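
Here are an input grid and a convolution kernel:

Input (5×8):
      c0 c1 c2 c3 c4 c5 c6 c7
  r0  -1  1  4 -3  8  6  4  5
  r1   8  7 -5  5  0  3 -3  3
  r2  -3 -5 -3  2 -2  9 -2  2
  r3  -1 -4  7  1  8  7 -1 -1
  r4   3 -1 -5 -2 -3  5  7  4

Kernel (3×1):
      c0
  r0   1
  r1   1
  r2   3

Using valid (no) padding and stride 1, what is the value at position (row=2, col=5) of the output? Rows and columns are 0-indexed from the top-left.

31

The receptive field on the input at this output position is [9 / 7 / 5]. Elementwise product with the kernel and sum: 9·1 + 7·1 + 5·3.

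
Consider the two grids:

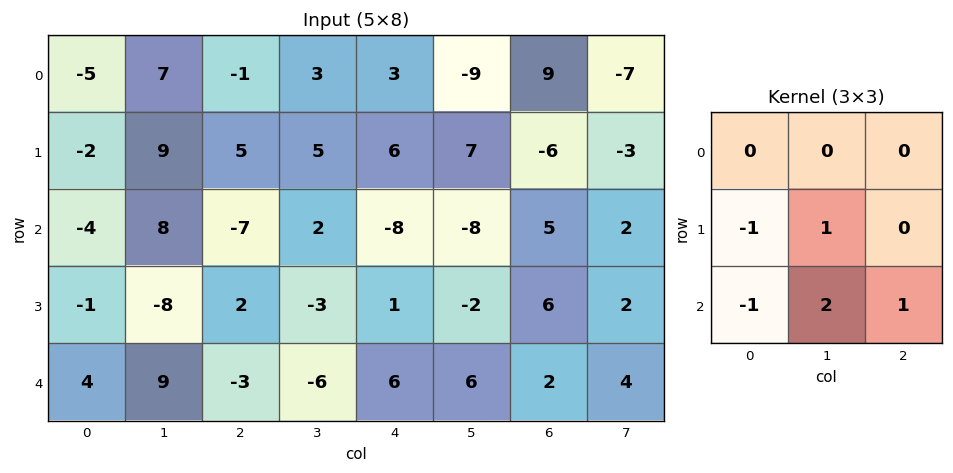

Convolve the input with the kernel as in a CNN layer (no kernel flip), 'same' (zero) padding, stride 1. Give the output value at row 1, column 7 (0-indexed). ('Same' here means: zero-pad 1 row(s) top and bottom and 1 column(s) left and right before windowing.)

The receptive field on the zero-padded input at this output position is [9 -7 0 / -6 -3 0 / 5 2 0]. Elementwise product with the kernel and sum: -6·-1 + -3·1 + 5·-1 + 2·2 + 0·1.

2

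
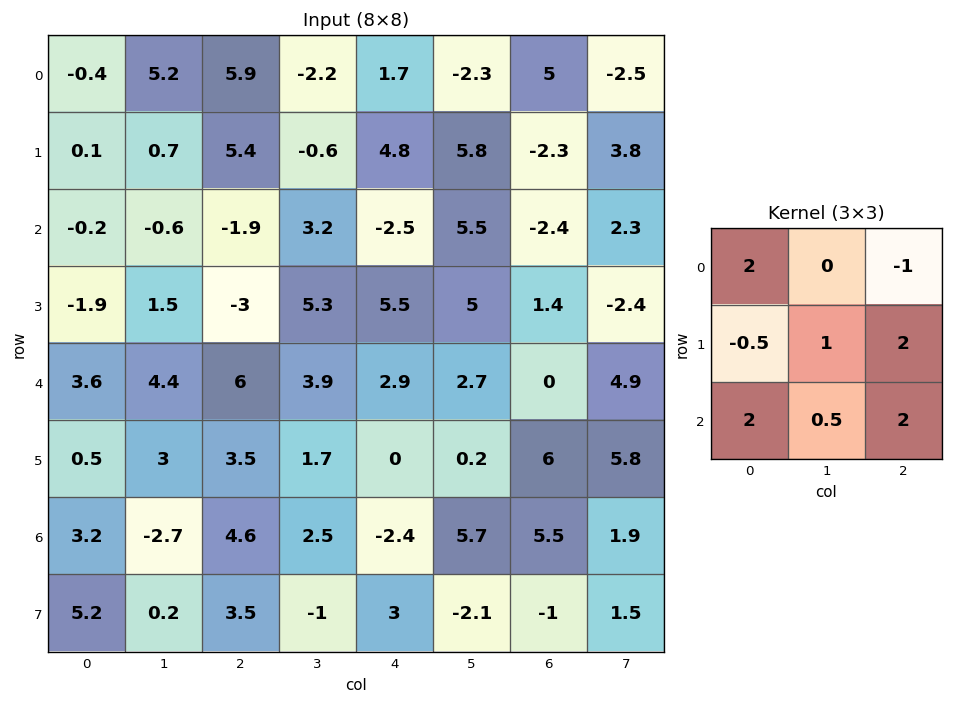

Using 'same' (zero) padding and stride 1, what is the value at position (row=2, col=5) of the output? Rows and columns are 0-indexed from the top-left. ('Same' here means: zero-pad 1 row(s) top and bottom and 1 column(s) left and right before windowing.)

The receptive field on the zero-padded input at this output position is [4.8 5.8 -2.3 / -2.5 5.5 -2.4 / 5.5 5 1.4]. Elementwise product with the kernel and sum: 4.8·2 + -2.3·-1 + -2.5·-0.5 + 5.5·1 + -2.4·2 + 5.5·2 + 5·0.5 + 1.4·2.

30.15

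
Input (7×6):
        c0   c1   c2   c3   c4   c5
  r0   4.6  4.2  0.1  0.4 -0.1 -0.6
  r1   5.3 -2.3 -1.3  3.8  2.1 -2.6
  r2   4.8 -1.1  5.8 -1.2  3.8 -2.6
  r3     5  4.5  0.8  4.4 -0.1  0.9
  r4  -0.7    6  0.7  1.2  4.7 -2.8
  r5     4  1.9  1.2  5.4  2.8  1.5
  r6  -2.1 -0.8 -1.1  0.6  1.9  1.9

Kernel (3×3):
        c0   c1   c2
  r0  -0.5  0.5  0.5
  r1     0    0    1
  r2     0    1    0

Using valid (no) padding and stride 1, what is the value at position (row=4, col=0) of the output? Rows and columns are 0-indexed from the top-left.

The receptive field on the input at this output position is [-0.7 6 0.7 / 4 1.9 1.2 / -2.1 -0.8 -1.1]. Elementwise product with the kernel and sum: -0.7·-0.5 + 6·0.5 + 0.7·0.5 + 1.2·1 + -0.8·1.

4.1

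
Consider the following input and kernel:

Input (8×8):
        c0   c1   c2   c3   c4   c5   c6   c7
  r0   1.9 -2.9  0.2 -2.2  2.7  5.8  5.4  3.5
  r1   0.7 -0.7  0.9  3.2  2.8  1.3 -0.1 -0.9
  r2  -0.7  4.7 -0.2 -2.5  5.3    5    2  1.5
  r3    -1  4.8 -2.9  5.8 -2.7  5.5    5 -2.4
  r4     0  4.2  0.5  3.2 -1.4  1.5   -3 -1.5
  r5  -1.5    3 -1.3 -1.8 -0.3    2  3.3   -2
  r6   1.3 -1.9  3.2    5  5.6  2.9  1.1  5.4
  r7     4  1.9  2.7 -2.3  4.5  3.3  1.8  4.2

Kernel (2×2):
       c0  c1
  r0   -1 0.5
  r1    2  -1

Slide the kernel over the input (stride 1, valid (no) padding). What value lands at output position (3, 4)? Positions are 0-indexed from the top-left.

The receptive field on the input at this output position is [-2.7 5.5 / -1.4 1.5]. Elementwise product with the kernel and sum: -2.7·-1 + 5.5·0.5 + -1.4·2 + 1.5·-1.

1.15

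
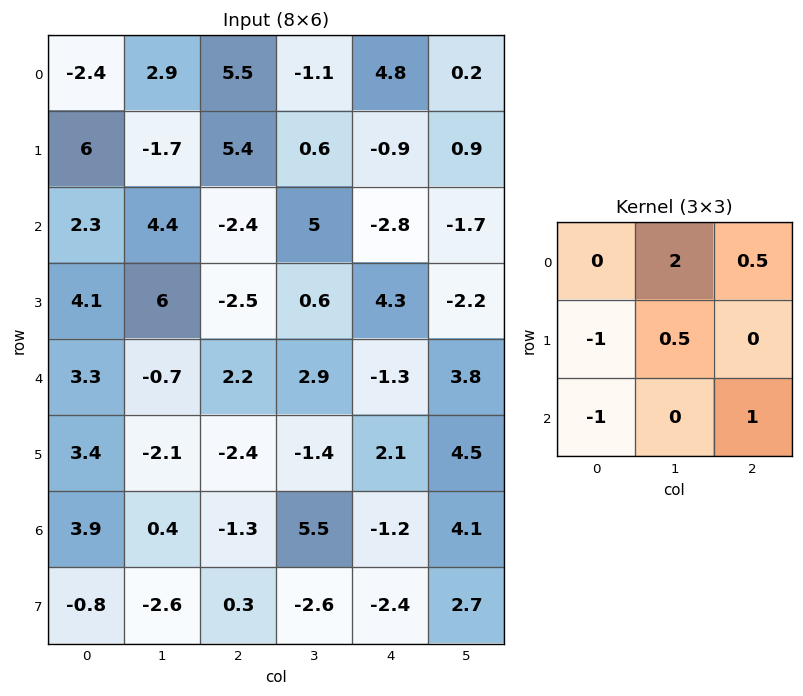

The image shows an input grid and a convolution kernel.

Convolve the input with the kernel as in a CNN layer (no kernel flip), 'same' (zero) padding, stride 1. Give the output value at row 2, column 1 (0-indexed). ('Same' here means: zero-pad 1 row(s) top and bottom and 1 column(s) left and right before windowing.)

The receptive field on the zero-padded input at this output position is [6 -1.7 5.4 / 2.3 4.4 -2.4 / 4.1 6 -2.5]. Elementwise product with the kernel and sum: -1.7·2 + 5.4·0.5 + 2.3·-1 + 4.4·0.5 + 4.1·-1 + -2.5·1.

-7.4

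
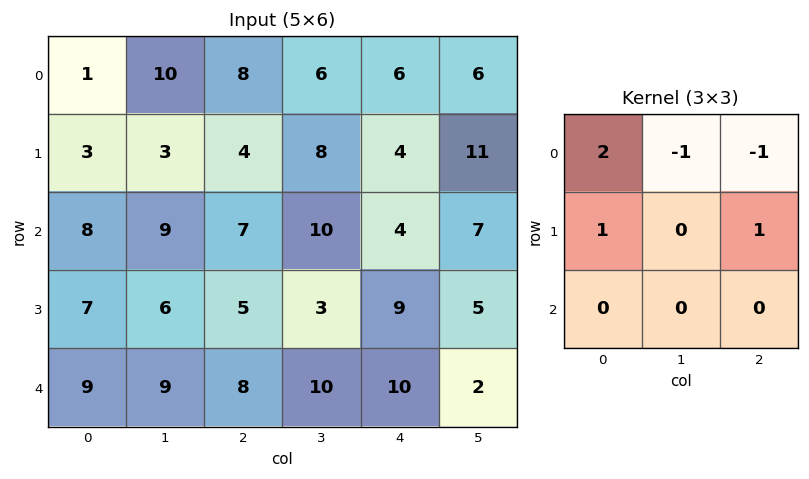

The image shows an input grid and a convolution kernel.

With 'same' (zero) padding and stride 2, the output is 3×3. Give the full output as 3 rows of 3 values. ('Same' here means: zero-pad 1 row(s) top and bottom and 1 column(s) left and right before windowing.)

Output[0,0]: The receptive field on the zero-padded input at this output position is [0 0 0 / 0 1 10 / 0 3 3]. Elementwise product with the kernel and sum: 0·2 + 0·-1 + 0·-1 + 0·1 + 10·1.

10 16 12
3 13 18
-4 23 4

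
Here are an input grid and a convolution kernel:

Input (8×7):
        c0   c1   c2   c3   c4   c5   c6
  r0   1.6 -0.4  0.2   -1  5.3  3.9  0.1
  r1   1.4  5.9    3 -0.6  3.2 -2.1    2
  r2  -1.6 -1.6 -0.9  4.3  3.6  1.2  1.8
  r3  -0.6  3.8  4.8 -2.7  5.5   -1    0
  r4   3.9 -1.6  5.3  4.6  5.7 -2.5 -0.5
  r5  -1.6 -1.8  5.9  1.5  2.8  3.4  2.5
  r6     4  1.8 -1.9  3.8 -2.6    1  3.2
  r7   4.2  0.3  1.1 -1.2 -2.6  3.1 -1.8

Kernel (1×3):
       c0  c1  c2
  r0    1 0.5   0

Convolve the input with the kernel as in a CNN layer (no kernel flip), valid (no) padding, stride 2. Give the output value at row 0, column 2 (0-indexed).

The receptive field on the input at this output position is [5.3 3.9 0.1]. Elementwise product with the kernel and sum: 5.3·1 + 3.9·0.5.

7.25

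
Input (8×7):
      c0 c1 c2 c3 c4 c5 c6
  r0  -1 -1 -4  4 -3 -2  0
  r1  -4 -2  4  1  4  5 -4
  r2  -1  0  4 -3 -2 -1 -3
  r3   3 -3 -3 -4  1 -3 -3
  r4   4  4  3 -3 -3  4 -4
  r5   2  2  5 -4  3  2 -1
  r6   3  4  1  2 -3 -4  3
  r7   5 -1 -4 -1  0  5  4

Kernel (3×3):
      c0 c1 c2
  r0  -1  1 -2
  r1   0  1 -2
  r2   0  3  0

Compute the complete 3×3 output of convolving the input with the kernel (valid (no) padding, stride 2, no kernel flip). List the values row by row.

Output[0,0]: The receptive field on the input at this output position is [-1 -1 -4 / -4 -2 4 / -1 0 4]. Elementwise product with the kernel and sum: -1·-1 + -1·1 + -4·-2 + -2·1 + 4·-2 + 0·3.

-2 -2 11
8 -18 22
-2 -4 7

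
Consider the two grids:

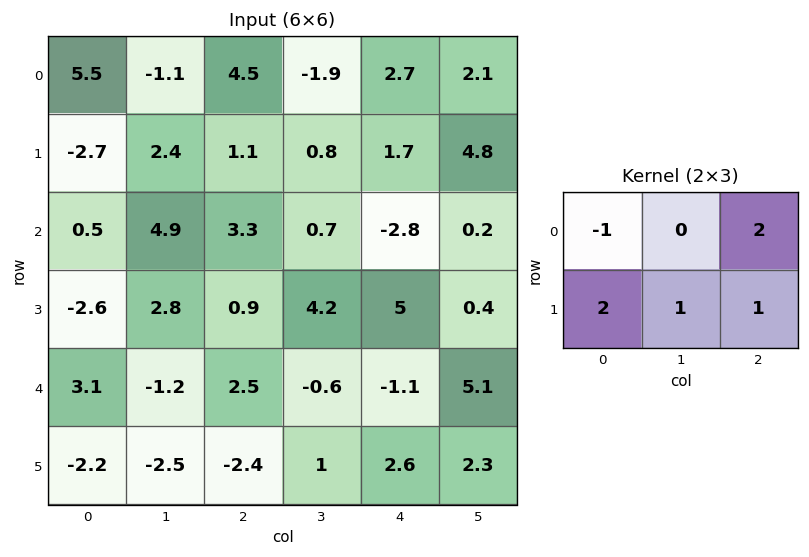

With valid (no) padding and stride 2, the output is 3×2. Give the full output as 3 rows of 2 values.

Output[0,0]: The receptive field on the input at this output position is [5.5 -1.1 4.5 / -2.7 2.4 1.1]. Elementwise product with the kernel and sum: 5.5·-1 + 4.5·2 + -2.7·2 + 2.4·1 + 1.1·1.
Output[0,1]: The receptive field on the input at this output position is [4.5 -1.9 2.7 / 1.1 0.8 1.7]. Elementwise product with the kernel and sum: 4.5·-1 + 2.7·2 + 1.1·2 + 0.8·1 + 1.7·1.

1.6 5.6
4.6 2.1
-7.4 -5.9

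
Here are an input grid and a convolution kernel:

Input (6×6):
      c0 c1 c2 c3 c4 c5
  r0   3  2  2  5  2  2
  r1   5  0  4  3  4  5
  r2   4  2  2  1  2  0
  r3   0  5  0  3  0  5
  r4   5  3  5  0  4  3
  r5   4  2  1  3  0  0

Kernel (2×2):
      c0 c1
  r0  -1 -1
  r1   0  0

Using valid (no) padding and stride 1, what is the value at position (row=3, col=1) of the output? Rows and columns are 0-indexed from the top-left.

The receptive field on the input at this output position is [5 0 / 3 5]. Elementwise product with the kernel and sum: 5·-1 + 0·-1.

-5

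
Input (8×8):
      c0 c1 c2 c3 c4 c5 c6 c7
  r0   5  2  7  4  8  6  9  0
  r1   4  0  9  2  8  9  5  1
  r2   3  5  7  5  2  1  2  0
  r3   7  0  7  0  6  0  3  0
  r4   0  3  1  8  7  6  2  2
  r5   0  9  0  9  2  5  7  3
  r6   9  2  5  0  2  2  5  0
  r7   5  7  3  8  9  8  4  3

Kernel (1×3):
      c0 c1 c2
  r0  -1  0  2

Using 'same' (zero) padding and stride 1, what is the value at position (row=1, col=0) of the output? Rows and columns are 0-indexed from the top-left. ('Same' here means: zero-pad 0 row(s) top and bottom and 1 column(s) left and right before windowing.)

The receptive field on the zero-padded input at this output position is [0 4 0]. Elementwise product with the kernel and sum: 0·-1 + 0·2.

0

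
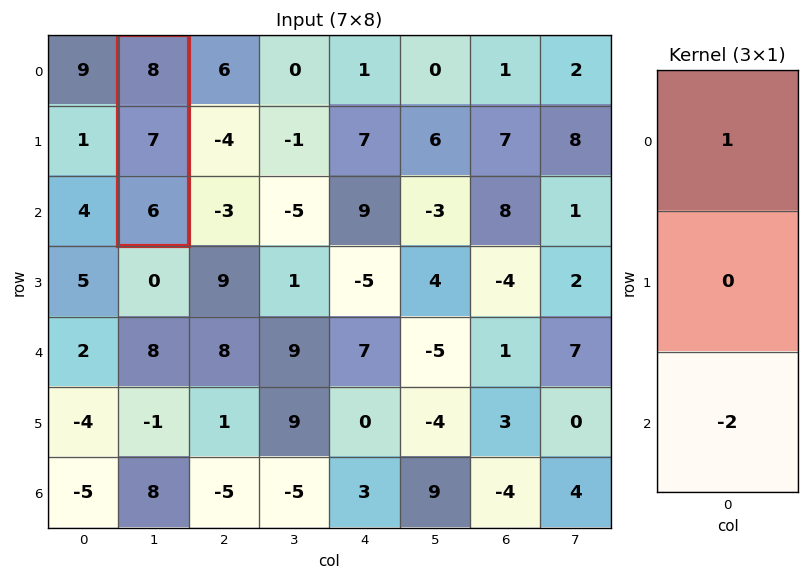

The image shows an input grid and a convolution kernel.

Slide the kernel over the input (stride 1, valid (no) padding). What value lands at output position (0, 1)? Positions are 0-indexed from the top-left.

-4

The receptive field on the input at this output position is [8 / 7 / 6]. Elementwise product with the kernel and sum: 8·1 + 6·-2.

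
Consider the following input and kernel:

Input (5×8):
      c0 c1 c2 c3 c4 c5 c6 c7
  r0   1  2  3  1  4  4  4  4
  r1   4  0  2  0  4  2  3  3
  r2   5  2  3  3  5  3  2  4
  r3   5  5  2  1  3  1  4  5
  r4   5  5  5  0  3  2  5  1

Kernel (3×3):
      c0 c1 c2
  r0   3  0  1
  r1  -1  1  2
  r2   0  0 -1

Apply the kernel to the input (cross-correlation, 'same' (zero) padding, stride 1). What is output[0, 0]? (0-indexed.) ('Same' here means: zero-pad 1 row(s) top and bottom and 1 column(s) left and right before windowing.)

5

The receptive field on the zero-padded input at this output position is [0 0 0 / 0 1 2 / 0 4 0]. Elementwise product with the kernel and sum: 0·3 + 0·1 + 0·-1 + 1·1 + 2·2 + 0·-1.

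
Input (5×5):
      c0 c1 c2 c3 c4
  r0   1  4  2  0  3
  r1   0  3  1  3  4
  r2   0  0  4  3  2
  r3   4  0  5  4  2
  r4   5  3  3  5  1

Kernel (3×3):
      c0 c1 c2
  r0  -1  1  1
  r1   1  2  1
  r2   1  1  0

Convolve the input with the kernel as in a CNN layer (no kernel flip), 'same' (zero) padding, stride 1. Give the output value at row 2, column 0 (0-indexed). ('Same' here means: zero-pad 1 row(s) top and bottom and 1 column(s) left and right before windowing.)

The receptive field on the zero-padded input at this output position is [0 0 3 / 0 0 0 / 0 4 0]. Elementwise product with the kernel and sum: 0·-1 + 0·1 + 3·1 + 0·1 + 0·2 + 0·1 + 0·1 + 4·1.

7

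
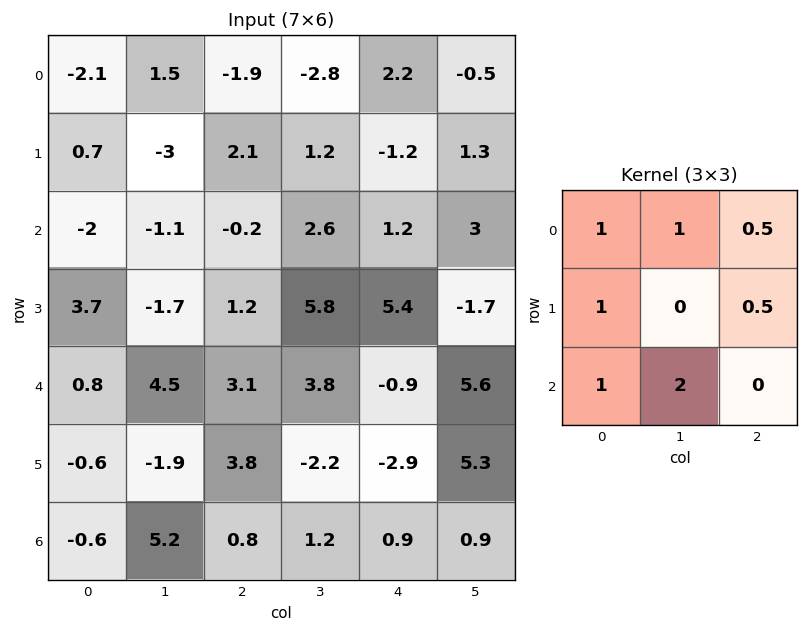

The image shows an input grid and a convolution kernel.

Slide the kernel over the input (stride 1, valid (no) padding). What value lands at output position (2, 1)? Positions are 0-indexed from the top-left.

The receptive field on the input at this output position is [-1.1 -0.2 2.6 / -1.7 1.2 5.8 / 4.5 3.1 3.8]. Elementwise product with the kernel and sum: -1.1·1 + -0.2·1 + 2.6·0.5 + -1.7·1 + 5.8·0.5 + 4.5·1 + 3.1·2.

11.9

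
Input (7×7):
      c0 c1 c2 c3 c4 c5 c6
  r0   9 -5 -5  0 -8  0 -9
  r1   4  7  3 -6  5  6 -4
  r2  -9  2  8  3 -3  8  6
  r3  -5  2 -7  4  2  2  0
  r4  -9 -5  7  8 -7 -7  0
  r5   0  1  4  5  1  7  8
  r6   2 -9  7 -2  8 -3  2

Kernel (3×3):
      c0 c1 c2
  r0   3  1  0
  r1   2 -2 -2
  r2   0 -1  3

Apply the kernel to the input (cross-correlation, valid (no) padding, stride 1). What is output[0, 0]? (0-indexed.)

The receptive field on the input at this output position is [9 -5 -5 / 4 7 3 / -9 2 8]. Elementwise product with the kernel and sum: 9·3 + -5·1 + 4·2 + 7·-2 + 3·-2 + 2·-1 + 8·3.

32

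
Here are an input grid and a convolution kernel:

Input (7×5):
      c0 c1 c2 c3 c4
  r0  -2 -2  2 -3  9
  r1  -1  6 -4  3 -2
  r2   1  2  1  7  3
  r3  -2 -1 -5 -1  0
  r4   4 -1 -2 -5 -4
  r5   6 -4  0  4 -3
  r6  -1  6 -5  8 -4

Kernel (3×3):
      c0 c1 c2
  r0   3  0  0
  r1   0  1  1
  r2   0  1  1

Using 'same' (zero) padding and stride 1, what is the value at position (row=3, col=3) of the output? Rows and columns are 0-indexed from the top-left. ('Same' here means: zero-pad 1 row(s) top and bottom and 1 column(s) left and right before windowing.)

The receptive field on the zero-padded input at this output position is [1 7 3 / -5 -1 0 / -2 -5 -4]. Elementwise product with the kernel and sum: 1·3 + -1·1 + 0·1 + -5·1 + -4·1.

-7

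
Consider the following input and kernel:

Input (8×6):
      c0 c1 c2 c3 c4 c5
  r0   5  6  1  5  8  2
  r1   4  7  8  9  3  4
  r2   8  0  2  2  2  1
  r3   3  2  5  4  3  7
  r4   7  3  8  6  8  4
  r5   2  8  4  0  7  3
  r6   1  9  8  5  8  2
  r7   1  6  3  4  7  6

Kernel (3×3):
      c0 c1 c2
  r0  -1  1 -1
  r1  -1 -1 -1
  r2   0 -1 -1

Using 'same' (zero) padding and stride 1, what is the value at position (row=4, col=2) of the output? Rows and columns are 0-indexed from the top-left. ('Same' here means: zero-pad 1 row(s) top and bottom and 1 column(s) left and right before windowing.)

The receptive field on the zero-padded input at this output position is [2 5 4 / 3 8 6 / 8 4 0]. Elementwise product with the kernel and sum: 2·-1 + 5·1 + 4·-1 + 3·-1 + 8·-1 + 6·-1 + 4·-1 + 0·-1.

-22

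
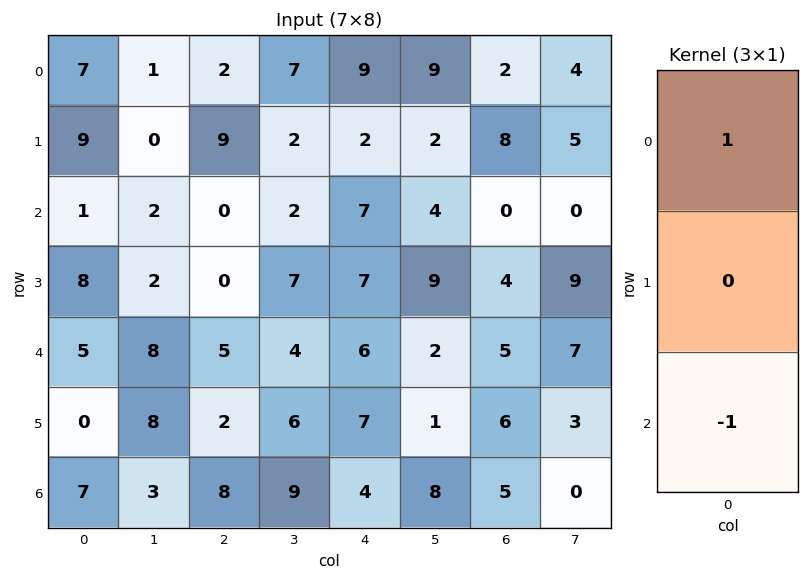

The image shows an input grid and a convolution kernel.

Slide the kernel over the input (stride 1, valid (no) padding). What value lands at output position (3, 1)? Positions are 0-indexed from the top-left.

-6

The receptive field on the input at this output position is [2 / 8 / 8]. Elementwise product with the kernel and sum: 2·1 + 8·-1.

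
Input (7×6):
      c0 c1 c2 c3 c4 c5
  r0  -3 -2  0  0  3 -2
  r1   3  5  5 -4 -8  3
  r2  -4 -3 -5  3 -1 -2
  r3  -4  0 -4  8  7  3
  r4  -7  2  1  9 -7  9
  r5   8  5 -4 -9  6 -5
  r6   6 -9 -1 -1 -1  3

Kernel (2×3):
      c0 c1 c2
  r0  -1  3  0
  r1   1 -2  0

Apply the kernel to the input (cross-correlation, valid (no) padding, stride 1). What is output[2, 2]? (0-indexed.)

-6

The receptive field on the input at this output position is [-5 3 -1 / -4 8 7]. Elementwise product with the kernel and sum: -5·-1 + 3·3 + -4·1 + 8·-2.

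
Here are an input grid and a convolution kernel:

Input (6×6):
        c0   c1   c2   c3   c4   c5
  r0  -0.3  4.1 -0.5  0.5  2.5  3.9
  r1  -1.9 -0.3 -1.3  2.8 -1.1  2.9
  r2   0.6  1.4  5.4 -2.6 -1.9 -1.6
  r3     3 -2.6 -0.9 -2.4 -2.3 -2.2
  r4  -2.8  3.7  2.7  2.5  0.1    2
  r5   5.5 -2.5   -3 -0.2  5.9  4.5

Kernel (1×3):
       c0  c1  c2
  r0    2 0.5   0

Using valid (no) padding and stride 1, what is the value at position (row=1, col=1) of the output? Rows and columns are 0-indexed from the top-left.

-1.25

The receptive field on the input at this output position is [-0.3 -1.3 2.8]. Elementwise product with the kernel and sum: -0.3·2 + -1.3·0.5.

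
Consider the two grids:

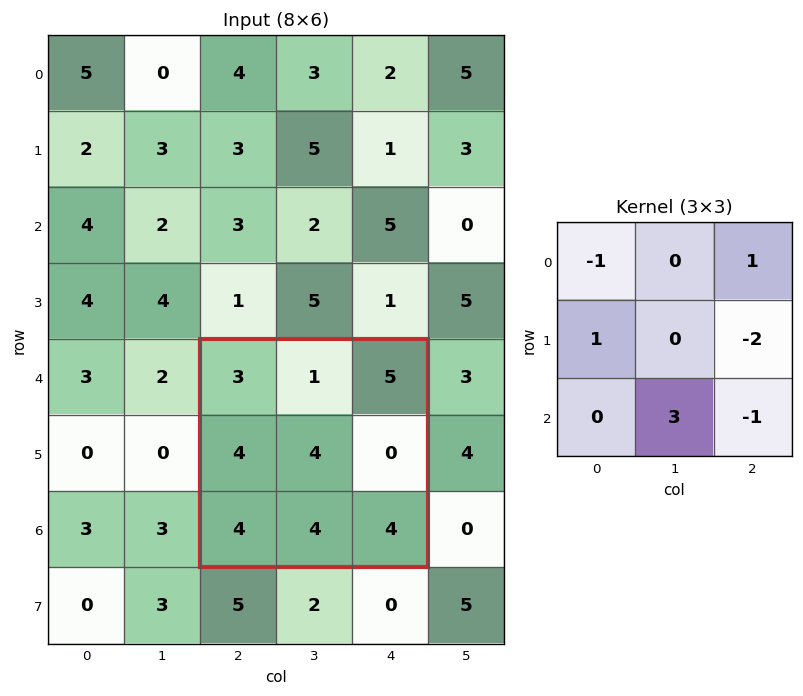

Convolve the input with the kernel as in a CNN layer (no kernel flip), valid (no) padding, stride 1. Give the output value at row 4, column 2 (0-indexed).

14

The receptive field on the input at this output position is [3 1 5 / 4 4 0 / 4 4 4]. Elementwise product with the kernel and sum: 3·-1 + 5·1 + 4·1 + 0·-2 + 4·3 + 4·-1.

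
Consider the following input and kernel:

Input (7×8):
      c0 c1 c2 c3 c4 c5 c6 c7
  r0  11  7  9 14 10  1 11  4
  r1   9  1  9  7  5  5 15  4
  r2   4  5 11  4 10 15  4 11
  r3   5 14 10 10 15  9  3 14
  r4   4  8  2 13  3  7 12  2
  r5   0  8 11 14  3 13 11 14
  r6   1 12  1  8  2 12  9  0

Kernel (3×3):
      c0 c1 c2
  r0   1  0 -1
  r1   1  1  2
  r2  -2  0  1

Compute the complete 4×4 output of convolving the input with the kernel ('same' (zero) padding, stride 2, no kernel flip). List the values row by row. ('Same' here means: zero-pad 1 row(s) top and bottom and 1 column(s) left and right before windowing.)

Output[0,0]: The receptive field on the zero-padded input at this output position is [0 0 0 / 0 11 7 / 0 9 1]. Elementwise product with the kernel and sum: 0·1 + 0·-1 + 0·1 + 11·1 + 7·2 + 0·-2 + 1·1.

26 49 17 14
27 0 35 38
14 38 16 6
17 23 35 20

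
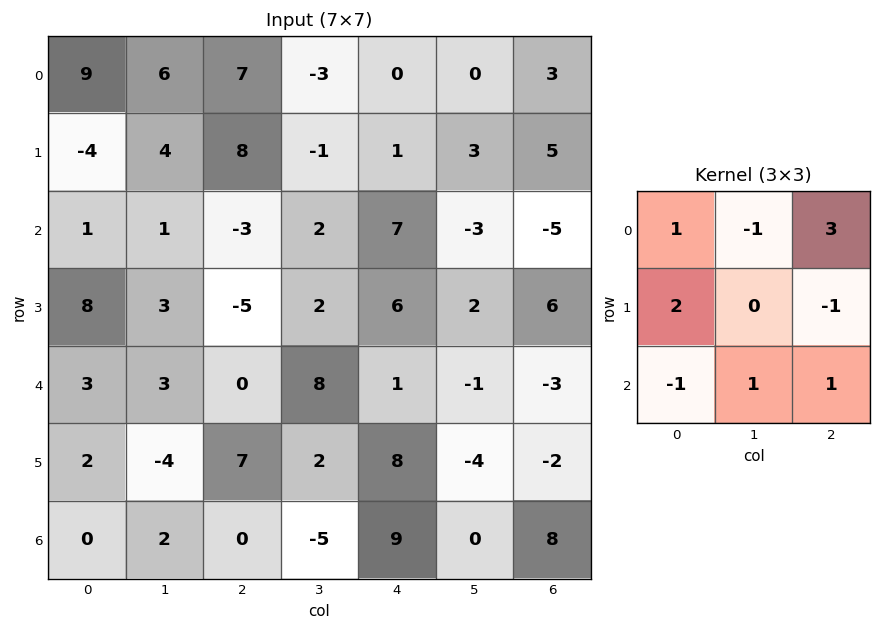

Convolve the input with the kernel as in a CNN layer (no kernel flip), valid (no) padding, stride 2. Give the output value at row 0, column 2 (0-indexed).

The receptive field on the input at this output position is [0 0 3 / 1 3 5 / 7 -3 -5]. Elementwise product with the kernel and sum: 0·1 + 0·-1 + 3·3 + 1·2 + 5·-1 + 7·-1 + -3·1 + -5·1.

-9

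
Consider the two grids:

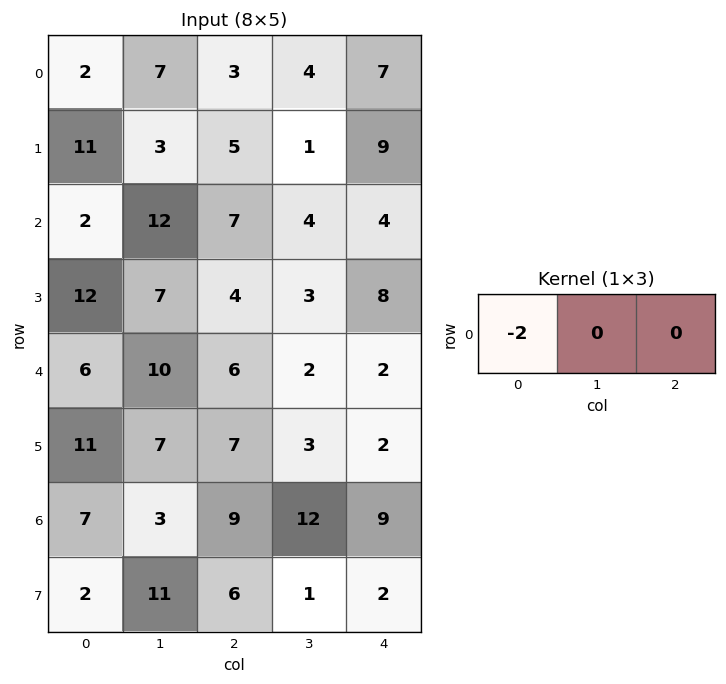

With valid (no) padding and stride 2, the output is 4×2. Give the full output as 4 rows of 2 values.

Output[0,0]: The receptive field on the input at this output position is [2 7 3]. Elementwise product with the kernel and sum: 2·-2.

-4 -6
-4 -14
-12 -12
-14 -18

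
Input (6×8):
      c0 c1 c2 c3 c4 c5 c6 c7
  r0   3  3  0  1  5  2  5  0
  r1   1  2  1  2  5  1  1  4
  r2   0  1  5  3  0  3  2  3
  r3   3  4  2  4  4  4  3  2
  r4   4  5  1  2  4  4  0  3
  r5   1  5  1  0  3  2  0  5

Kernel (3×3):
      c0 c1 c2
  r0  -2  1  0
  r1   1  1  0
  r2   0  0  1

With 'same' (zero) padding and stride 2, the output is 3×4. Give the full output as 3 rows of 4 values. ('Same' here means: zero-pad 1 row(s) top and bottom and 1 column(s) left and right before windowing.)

5 5 7 11
5 7 8 6
12 0 4 4

Output[0,0]: The receptive field on the zero-padded input at this output position is [0 0 0 / 0 3 3 / 0 1 2]. Elementwise product with the kernel and sum: 0·-2 + 0·1 + 0·1 + 3·1 + 2·1.
Output[0,1]: The receptive field on the zero-padded input at this output position is [0 0 0 / 3 0 1 / 2 1 2]. Elementwise product with the kernel and sum: 0·-2 + 0·1 + 3·1 + 0·1 + 2·1.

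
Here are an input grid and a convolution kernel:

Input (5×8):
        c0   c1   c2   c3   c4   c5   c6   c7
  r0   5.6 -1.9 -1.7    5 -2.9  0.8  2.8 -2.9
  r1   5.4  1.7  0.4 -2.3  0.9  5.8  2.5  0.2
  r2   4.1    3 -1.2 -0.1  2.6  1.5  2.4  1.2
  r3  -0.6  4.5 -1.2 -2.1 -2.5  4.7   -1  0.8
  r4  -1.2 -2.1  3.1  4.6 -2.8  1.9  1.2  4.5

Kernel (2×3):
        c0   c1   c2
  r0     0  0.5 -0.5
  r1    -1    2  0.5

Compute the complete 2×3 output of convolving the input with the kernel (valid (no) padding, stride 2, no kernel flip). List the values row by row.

-1.9 -0.6 10.95
11.1 -5.6 10.95

Output[0,0]: The receptive field on the input at this output position is [5.6 -1.9 -1.7 / 5.4 1.7 0.4]. Elementwise product with the kernel and sum: -1.9·0.5 + -1.7·-0.5 + 5.4·-1 + 1.7·2 + 0.4·0.5.
Output[0,1]: The receptive field on the input at this output position is [-1.7 5 -2.9 / 0.4 -2.3 0.9]. Elementwise product with the kernel and sum: 5·0.5 + -2.9·-0.5 + 0.4·-1 + -2.3·2 + 0.9·0.5.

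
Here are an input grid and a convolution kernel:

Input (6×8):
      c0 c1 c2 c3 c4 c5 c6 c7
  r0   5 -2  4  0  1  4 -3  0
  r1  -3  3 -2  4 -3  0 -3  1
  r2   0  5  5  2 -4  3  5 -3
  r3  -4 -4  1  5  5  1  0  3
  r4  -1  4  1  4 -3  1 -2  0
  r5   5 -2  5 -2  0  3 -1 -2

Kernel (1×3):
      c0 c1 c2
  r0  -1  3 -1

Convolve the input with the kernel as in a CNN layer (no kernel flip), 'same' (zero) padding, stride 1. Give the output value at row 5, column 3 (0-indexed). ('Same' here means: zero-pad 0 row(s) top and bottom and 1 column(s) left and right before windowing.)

-11

The receptive field on the zero-padded input at this output position is [5 -2 0]. Elementwise product with the kernel and sum: 5·-1 + -2·3 + 0·-1.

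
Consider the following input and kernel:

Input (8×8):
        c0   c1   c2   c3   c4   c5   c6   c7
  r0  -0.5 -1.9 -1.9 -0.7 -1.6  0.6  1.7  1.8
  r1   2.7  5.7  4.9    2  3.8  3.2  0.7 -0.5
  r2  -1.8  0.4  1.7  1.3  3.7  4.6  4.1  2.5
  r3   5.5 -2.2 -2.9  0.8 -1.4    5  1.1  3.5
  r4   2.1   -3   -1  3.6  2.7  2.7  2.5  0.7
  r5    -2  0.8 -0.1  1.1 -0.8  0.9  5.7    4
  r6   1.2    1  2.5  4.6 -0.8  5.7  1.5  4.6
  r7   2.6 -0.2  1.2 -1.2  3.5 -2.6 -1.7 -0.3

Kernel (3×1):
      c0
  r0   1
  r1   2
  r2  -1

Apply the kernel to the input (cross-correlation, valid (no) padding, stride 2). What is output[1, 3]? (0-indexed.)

3.8

The receptive field on the input at this output position is [4.1 / 1.1 / 2.5]. Elementwise product with the kernel and sum: 4.1·1 + 1.1·2 + 2.5·-1.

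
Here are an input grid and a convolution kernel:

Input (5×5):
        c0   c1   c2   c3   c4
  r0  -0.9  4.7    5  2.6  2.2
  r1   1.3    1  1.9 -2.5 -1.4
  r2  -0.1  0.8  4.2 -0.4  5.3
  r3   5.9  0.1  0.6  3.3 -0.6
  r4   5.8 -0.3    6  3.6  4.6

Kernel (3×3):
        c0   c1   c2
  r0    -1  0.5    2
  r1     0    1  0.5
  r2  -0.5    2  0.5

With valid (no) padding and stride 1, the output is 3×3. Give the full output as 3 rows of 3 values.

18.95 11.45 -2.75
3.45 1.75 2.3
8.8 16.7 15.7

Output[0,0]: The receptive field on the input at this output position is [-0.9 4.7 5 / 1.3 1 1.9 / -0.1 0.8 4.2]. Elementwise product with the kernel and sum: -0.9·-1 + 4.7·0.5 + 5·2 + 1·1 + 1.9·0.5 + -0.1·-0.5 + 0.8·2 + 4.2·0.5.
Output[0,1]: The receptive field on the input at this output position is [4.7 5 2.6 / 1 1.9 -2.5 / 0.8 4.2 -0.4]. Elementwise product with the kernel and sum: 4.7·-1 + 5·0.5 + 2.6·2 + 1.9·1 + -2.5·0.5 + 0.8·-0.5 + 4.2·2 + -0.4·0.5.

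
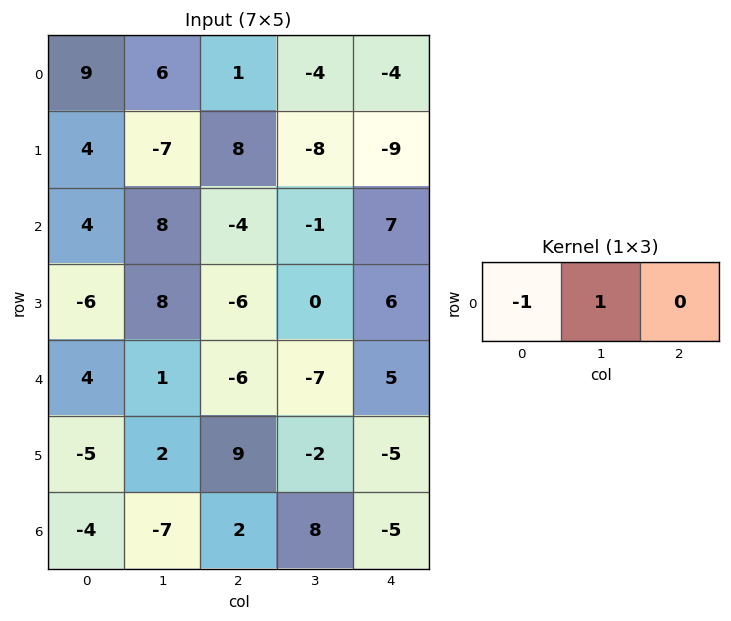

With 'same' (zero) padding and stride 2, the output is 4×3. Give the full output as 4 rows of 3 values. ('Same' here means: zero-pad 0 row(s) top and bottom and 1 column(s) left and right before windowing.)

9 -5 0
4 -12 8
4 -7 12
-4 9 -13

Output[0,0]: The receptive field on the zero-padded input at this output position is [0 9 6]. Elementwise product with the kernel and sum: 0·-1 + 9·1.
Output[0,1]: The receptive field on the zero-padded input at this output position is [6 1 -4]. Elementwise product with the kernel and sum: 6·-1 + 1·1.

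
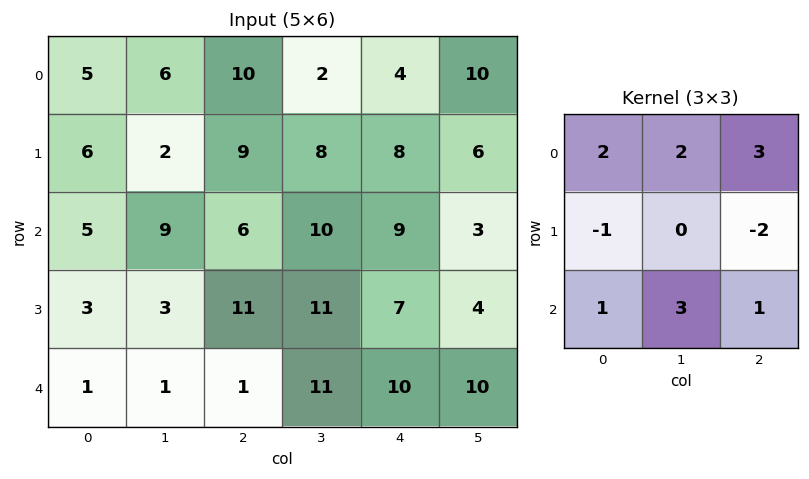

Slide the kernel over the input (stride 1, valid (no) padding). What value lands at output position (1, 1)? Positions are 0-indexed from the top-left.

The receptive field on the input at this output position is [2 9 8 / 9 6 10 / 3 11 11]. Elementwise product with the kernel and sum: 2·2 + 9·2 + 8·3 + 9·-1 + 10·-2 + 3·1 + 11·3 + 11·1.

64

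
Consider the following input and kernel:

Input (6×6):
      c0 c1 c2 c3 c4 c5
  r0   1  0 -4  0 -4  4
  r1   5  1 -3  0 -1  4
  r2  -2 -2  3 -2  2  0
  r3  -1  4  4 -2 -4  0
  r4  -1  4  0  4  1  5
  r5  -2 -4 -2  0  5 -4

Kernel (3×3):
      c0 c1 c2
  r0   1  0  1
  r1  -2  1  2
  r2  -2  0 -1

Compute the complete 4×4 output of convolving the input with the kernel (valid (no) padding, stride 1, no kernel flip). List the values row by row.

-17 1 -12 15
8 -2 -12 14
17 -24 -14 -15
15 10 5 5

Output[0,0]: The receptive field on the input at this output position is [1 0 -4 / 5 1 -3 / -2 -2 3]. Elementwise product with the kernel and sum: 1·1 + -4·1 + 5·-2 + 1·1 + -3·2 + -2·-2 + 3·-1.
Output[0,1]: The receptive field on the input at this output position is [0 -4 0 / 1 -3 0 / -2 3 -2]. Elementwise product with the kernel and sum: 0·1 + 0·1 + 1·-2 + -3·1 + 0·2 + -2·-2 + -2·-1.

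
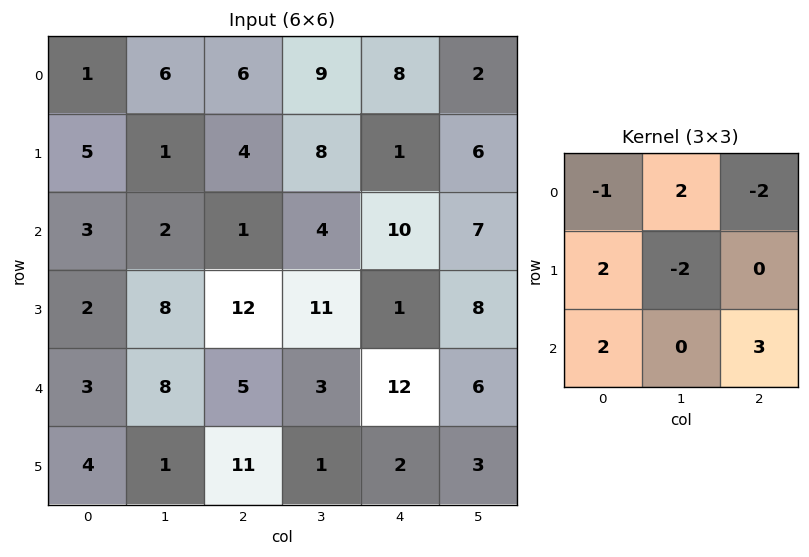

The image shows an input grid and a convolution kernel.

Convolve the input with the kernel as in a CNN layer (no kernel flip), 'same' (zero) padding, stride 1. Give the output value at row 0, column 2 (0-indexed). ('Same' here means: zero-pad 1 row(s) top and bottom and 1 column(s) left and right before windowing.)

The receptive field on the zero-padded input at this output position is [0 0 0 / 6 6 9 / 1 4 8]. Elementwise product with the kernel and sum: 0·-1 + 0·2 + 0·-2 + 6·2 + 6·-2 + 1·2 + 8·3.

26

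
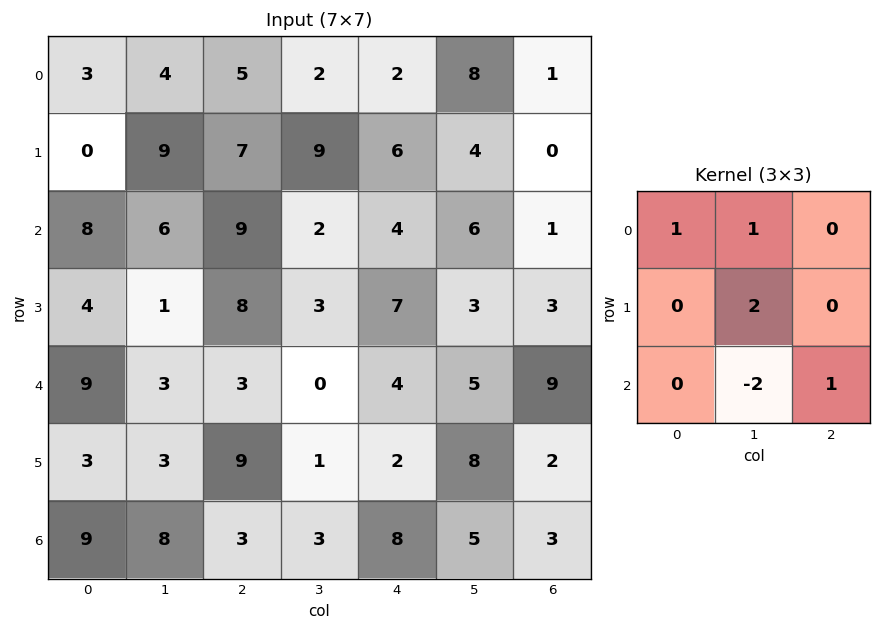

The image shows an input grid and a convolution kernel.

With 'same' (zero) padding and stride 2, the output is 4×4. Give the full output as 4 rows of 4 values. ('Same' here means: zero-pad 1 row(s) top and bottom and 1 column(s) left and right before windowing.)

15 5 -4 2
9 21 12 0
19 -2 22 20
21 18 19 16

Output[0,0]: The receptive field on the zero-padded input at this output position is [0 0 0 / 0 3 4 / 0 0 9]. Elementwise product with the kernel and sum: 0·1 + 0·1 + 3·2 + 0·-2 + 9·1.
Output[0,1]: The receptive field on the zero-padded input at this output position is [0 0 0 / 4 5 2 / 9 7 9]. Elementwise product with the kernel and sum: 0·1 + 0·1 + 5·2 + 7·-2 + 9·1.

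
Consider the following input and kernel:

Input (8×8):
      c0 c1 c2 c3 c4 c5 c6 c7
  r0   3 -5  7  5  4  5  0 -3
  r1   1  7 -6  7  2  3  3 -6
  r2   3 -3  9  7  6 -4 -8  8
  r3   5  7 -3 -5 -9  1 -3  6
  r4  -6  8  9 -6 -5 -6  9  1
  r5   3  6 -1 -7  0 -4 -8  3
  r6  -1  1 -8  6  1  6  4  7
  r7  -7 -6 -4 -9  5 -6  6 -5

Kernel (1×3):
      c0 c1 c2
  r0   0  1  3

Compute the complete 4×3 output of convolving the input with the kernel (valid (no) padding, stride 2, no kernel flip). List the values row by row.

16 17 5
24 25 -28
35 -21 21
-23 9 18

Output[0,0]: The receptive field on the input at this output position is [3 -5 7]. Elementwise product with the kernel and sum: -5·1 + 7·3.
Output[0,1]: The receptive field on the input at this output position is [7 5 4]. Elementwise product with the kernel and sum: 5·1 + 4·3.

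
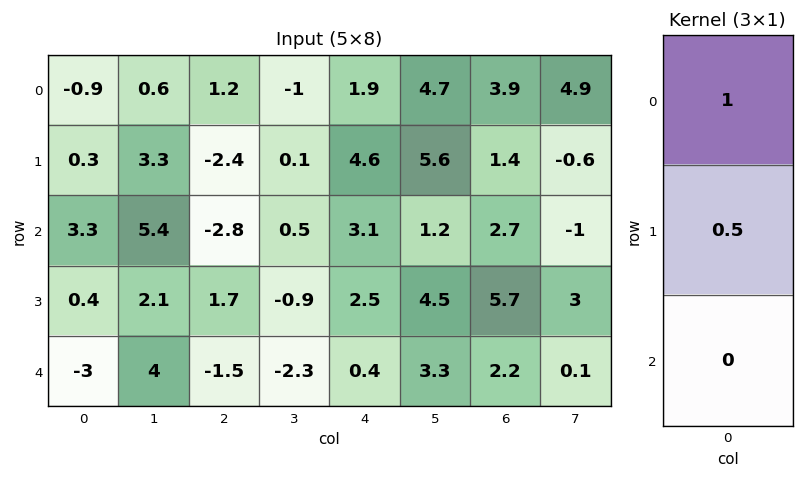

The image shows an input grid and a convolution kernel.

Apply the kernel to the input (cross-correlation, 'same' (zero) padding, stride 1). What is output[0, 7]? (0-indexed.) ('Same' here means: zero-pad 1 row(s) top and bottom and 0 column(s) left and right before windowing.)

The receptive field on the zero-padded input at this output position is [0 / 4.9 / -0.6]. Elementwise product with the kernel and sum: 0·1 + 4.9·0.5.

2.45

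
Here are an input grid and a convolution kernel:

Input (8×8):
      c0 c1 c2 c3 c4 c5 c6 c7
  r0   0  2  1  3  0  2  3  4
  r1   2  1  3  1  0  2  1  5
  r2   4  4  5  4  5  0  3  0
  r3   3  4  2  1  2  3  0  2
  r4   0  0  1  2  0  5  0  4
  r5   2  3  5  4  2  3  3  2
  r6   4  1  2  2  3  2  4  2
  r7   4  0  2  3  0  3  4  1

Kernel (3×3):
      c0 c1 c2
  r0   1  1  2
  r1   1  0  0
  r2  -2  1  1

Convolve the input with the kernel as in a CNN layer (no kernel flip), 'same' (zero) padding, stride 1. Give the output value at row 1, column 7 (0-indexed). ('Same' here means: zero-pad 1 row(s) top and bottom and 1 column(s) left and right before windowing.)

2

The receptive field on the zero-padded input at this output position is [3 4 0 / 1 5 0 / 3 0 0]. Elementwise product with the kernel and sum: 3·1 + 4·1 + 0·2 + 1·1 + 3·-2 + 0·1 + 0·1.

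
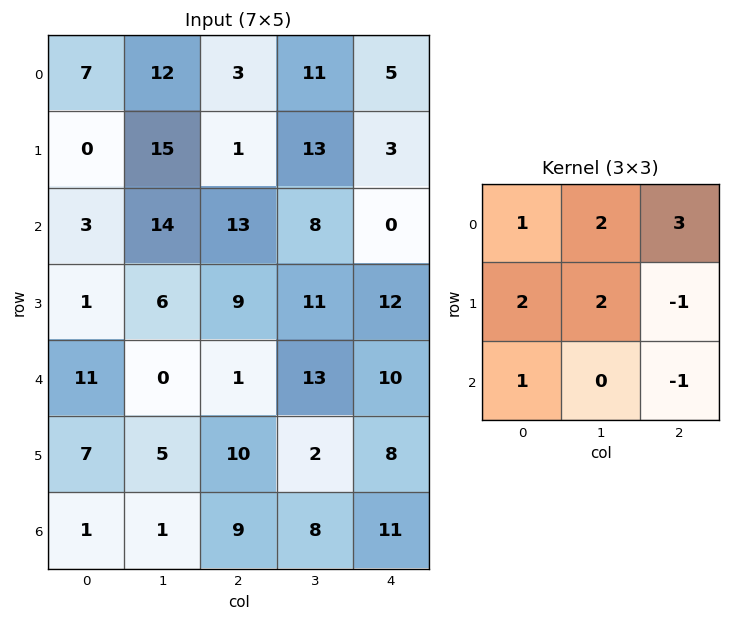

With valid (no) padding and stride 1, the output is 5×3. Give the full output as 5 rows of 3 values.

Output[0,0]: The receptive field on the input at this output position is [7 12 3 / 0 15 1 / 3 14 13]. Elementwise product with the kernel and sum: 7·1 + 12·2 + 3·3 + 0·2 + 15·2 + 1·-1 + 3·1 + 13·-1.
Output[0,1]: The receptive field on the input at this output position is [12 3 11 / 15 1 13 / 14 13 8]. Elementwise product with the kernel and sum: 12·1 + 3·2 + 11·3 + 15·2 + 1·2 + 13·-1 + 14·1 + 8·-1.

59 76 78
46 97 75
85 70 48
58 49 87
20 62 71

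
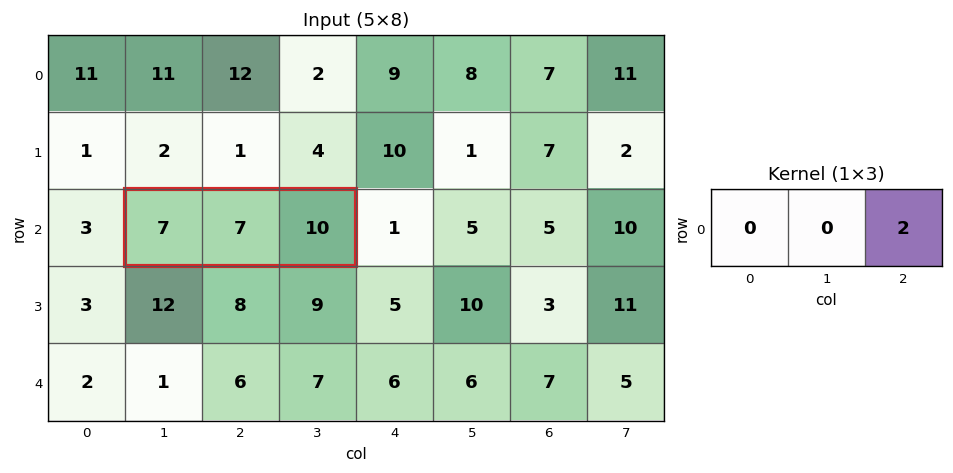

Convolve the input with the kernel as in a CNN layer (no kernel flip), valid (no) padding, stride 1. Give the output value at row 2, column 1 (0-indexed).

The receptive field on the input at this output position is [7 7 10]. Elementwise product with the kernel and sum: 10·2.

20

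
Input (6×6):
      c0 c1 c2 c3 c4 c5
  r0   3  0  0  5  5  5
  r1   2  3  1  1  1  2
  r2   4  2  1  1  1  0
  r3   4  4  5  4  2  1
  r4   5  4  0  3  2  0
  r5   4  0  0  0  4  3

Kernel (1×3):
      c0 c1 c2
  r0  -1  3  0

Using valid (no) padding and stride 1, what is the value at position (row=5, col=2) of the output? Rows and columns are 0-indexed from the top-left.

The receptive field on the input at this output position is [0 0 4]. Elementwise product with the kernel and sum: 0·-1 + 0·3.

0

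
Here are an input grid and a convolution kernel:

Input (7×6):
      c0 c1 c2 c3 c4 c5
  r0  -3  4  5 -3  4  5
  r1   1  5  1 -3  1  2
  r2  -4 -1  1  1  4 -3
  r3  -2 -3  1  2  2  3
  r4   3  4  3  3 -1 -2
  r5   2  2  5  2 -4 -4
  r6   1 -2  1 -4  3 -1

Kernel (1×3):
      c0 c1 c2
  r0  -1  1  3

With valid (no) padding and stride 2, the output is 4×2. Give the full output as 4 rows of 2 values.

22 4
6 12
10 -3
0 4

Output[0,0]: The receptive field on the input at this output position is [-3 4 5]. Elementwise product with the kernel and sum: -3·-1 + 4·1 + 5·3.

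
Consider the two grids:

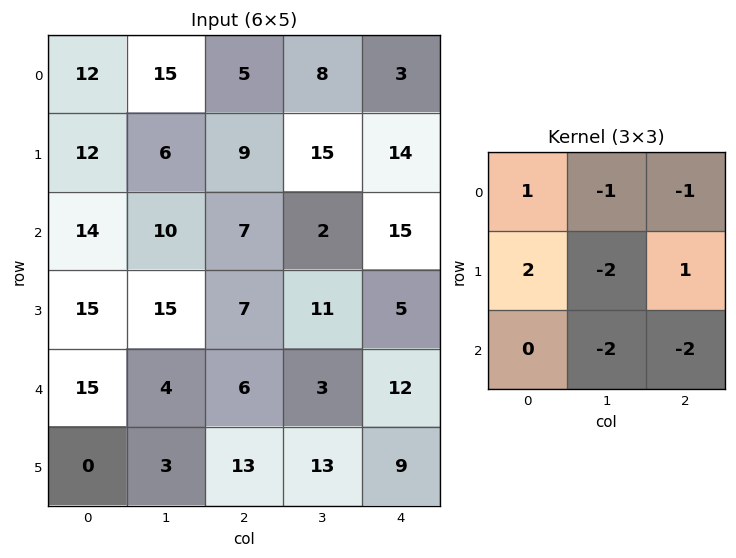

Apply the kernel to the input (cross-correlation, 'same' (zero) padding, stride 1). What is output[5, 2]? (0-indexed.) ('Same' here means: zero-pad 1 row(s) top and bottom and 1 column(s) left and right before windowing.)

The receptive field on the zero-padded input at this output position is [4 6 3 / 3 13 13 / 0 0 0]. Elementwise product with the kernel and sum: 4·1 + 6·-1 + 3·-1 + 3·2 + 13·-2 + 13·1 + 0·-2 + 0·-2.

-12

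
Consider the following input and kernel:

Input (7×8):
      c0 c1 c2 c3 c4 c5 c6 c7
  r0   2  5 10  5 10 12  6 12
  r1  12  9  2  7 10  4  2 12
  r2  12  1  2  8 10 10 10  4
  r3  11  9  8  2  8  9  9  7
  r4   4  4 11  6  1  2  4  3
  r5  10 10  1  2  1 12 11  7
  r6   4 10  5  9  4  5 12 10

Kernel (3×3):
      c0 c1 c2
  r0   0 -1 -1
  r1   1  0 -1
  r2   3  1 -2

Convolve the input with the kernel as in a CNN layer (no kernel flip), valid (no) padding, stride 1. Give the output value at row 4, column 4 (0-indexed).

The receptive field on the input at this output position is [1 2 4 / 1 12 11 / 4 5 12]. Elementwise product with the kernel and sum: 2·-1 + 4·-1 + 1·1 + 11·-1 + 4·3 + 5·1 + 12·-2.

-23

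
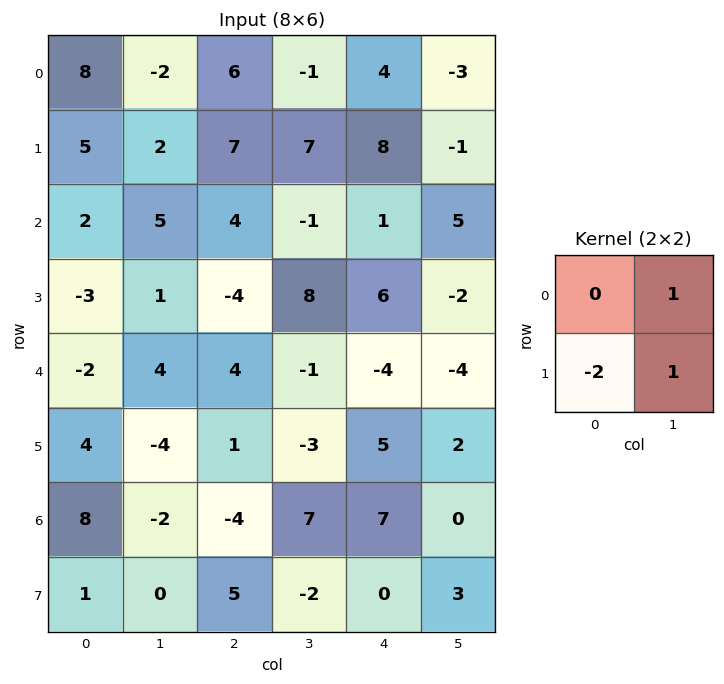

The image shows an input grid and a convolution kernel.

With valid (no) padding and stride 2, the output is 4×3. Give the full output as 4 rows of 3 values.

-10 -8 -20
12 15 -9
-8 -6 -12
-4 -5 3

Output[0,0]: The receptive field on the input at this output position is [8 -2 / 5 2]. Elementwise product with the kernel and sum: -2·1 + 5·-2 + 2·1.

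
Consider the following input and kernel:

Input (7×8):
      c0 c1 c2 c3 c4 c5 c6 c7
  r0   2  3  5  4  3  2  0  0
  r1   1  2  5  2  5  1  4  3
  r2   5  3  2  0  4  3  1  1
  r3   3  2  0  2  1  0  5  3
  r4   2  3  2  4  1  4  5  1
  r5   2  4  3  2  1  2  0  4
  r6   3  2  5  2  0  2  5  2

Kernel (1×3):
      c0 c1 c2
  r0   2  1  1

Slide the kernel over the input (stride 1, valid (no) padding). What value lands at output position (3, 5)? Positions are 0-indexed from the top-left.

The receptive field on the input at this output position is [0 5 3]. Elementwise product with the kernel and sum: 0·2 + 5·1 + 3·1.

8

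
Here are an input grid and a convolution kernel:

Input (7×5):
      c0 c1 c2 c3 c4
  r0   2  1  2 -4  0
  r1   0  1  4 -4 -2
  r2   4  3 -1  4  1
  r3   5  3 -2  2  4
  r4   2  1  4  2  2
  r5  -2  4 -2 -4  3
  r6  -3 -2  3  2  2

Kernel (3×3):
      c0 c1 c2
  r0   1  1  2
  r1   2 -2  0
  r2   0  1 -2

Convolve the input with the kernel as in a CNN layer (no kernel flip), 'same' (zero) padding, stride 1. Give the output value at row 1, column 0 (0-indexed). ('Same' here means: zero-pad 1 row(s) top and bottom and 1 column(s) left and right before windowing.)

2

The receptive field on the zero-padded input at this output position is [0 2 1 / 0 0 1 / 0 4 3]. Elementwise product with the kernel and sum: 0·1 + 2·1 + 1·2 + 0·2 + 0·-2 + 4·1 + 3·-2.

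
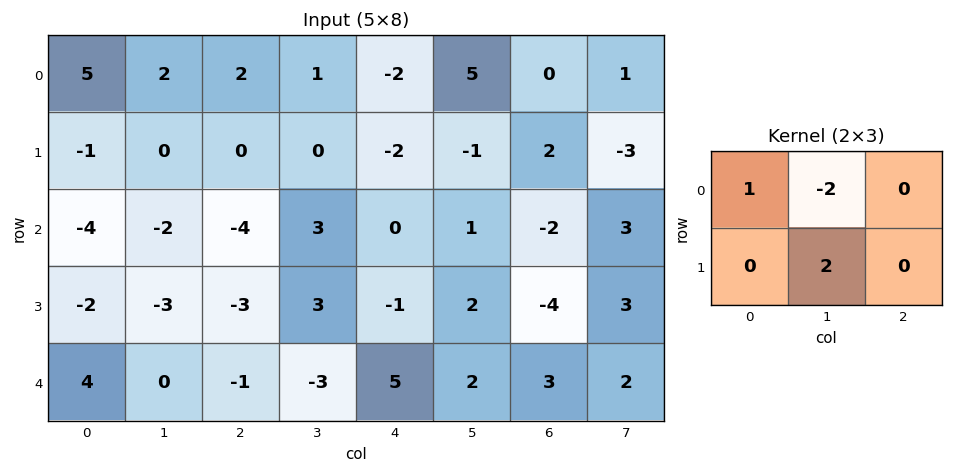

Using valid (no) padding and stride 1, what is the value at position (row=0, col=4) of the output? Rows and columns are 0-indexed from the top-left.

The receptive field on the input at this output position is [-2 5 0 / -2 -1 2]. Elementwise product with the kernel and sum: -2·1 + 5·-2 + -1·2.

-14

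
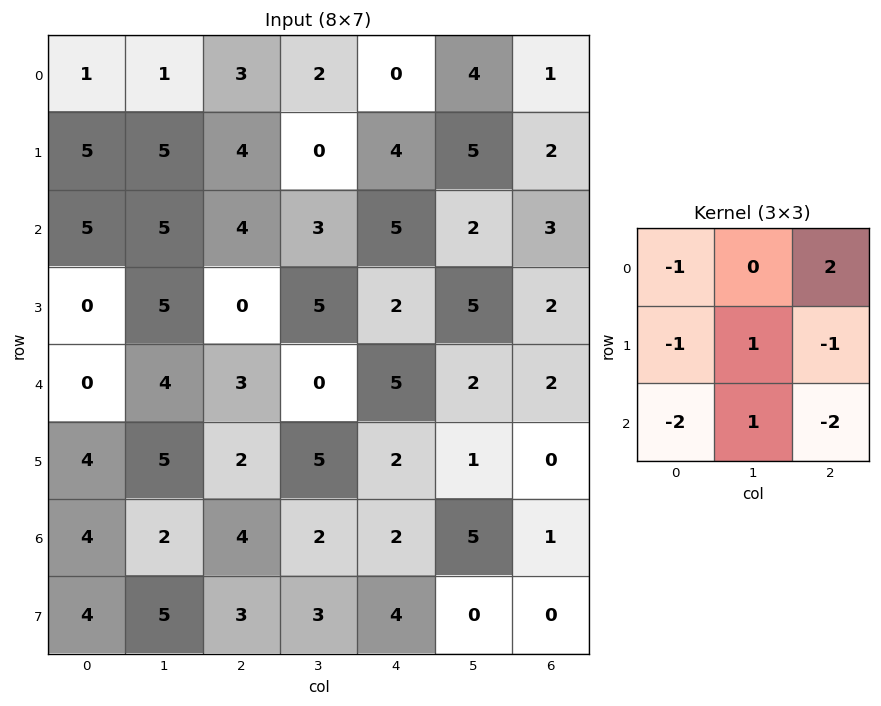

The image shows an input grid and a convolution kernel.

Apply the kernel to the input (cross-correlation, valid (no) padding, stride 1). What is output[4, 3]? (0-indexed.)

-12

The receptive field on the input at this output position is [0 5 2 / 5 2 1 / 2 2 5]. Elementwise product with the kernel and sum: 0·-1 + 2·2 + 5·-1 + 2·1 + 1·-1 + 2·-2 + 2·1 + 5·-2.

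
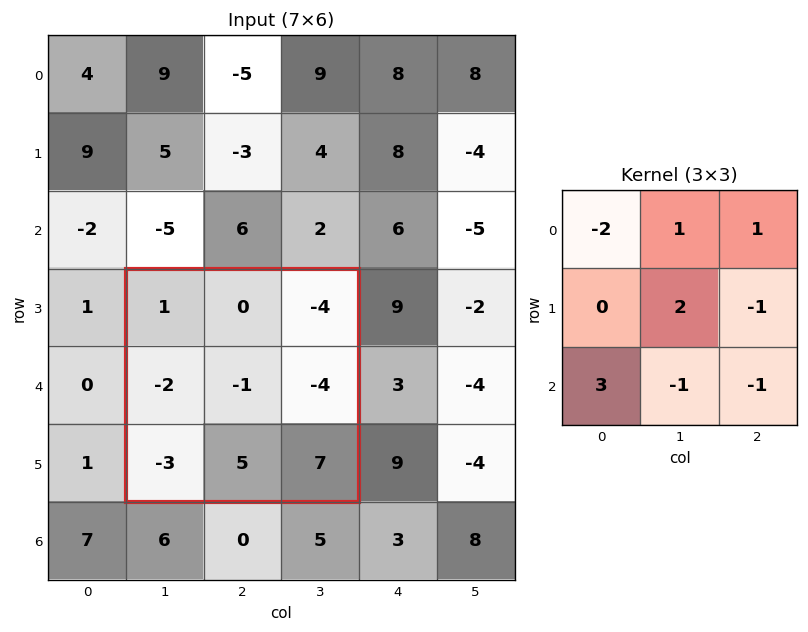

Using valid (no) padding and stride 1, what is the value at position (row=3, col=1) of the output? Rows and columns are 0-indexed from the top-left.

The receptive field on the input at this output position is [1 0 -4 / -2 -1 -4 / -3 5 7]. Elementwise product with the kernel and sum: 1·-2 + 0·1 + -4·1 + -1·2 + -4·-1 + -3·3 + 5·-1 + 7·-1.

-25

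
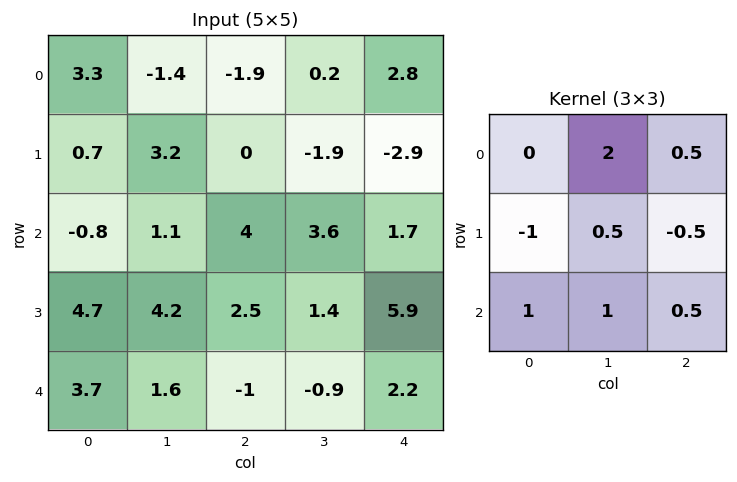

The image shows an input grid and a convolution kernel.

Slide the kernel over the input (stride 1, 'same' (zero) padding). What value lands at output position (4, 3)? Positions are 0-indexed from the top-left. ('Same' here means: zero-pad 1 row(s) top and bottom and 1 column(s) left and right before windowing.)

The receptive field on the zero-padded input at this output position is [2.5 1.4 5.9 / -1 -0.9 2.2 / 0 0 0]. Elementwise product with the kernel and sum: 1.4·2 + 5.9·0.5 + -1·-1 + -0.9·0.5 + 2.2·-0.5 + 0·1 + 0·1 + 0·0.5.

5.2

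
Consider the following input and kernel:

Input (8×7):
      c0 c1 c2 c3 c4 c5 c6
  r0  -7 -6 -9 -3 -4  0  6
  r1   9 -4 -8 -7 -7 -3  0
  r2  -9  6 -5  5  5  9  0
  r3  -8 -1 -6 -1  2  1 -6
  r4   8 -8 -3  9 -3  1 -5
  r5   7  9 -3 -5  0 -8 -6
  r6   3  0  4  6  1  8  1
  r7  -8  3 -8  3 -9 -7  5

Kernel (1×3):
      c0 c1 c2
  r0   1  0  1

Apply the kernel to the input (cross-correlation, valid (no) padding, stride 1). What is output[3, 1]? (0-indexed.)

The receptive field on the input at this output position is [-1 -6 -1]. Elementwise product with the kernel and sum: -1·1 + -1·1.

-2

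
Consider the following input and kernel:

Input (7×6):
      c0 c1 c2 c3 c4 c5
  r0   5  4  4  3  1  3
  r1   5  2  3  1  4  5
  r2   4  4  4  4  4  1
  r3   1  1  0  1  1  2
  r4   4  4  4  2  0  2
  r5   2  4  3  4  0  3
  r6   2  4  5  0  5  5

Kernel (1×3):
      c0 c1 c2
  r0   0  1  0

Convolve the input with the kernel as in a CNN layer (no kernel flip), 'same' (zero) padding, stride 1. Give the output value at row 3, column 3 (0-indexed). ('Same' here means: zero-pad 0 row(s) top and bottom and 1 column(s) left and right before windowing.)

1

The receptive field on the zero-padded input at this output position is [0 1 1]. Elementwise product with the kernel and sum: 1·1.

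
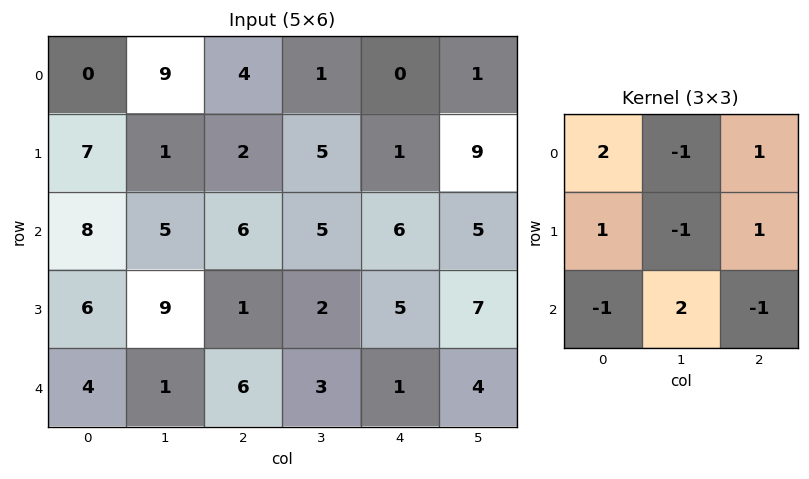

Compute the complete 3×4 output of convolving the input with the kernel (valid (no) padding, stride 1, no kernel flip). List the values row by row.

-1 21 3 18
35 0 5 23
7 27 16 8

Output[0,0]: The receptive field on the input at this output position is [0 9 4 / 7 1 2 / 8 5 6]. Elementwise product with the kernel and sum: 0·2 + 9·-1 + 4·1 + 7·1 + 1·-1 + 2·1 + 8·-1 + 5·2 + 6·-1.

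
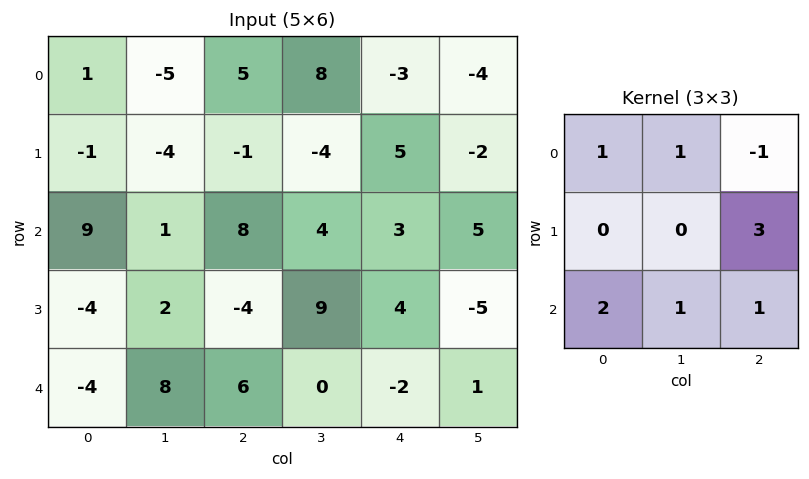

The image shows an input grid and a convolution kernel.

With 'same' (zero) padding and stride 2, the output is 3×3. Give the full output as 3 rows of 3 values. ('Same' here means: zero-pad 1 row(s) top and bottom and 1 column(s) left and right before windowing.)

-20 11 -17
4 20 35
18 -11 21

Output[0,0]: The receptive field on the zero-padded input at this output position is [0 0 0 / 0 1 -5 / 0 -1 -4]. Elementwise product with the kernel and sum: 0·1 + 0·1 + 0·-1 + -5·3 + 0·2 + -1·1 + -4·1.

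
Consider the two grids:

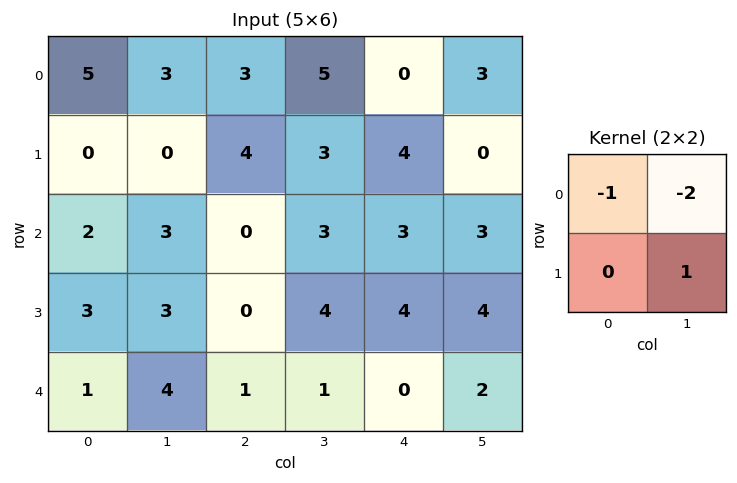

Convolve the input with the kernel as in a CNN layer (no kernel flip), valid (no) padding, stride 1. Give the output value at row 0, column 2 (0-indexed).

The receptive field on the input at this output position is [3 5 / 4 3]. Elementwise product with the kernel and sum: 3·-1 + 5·-2 + 3·1.

-10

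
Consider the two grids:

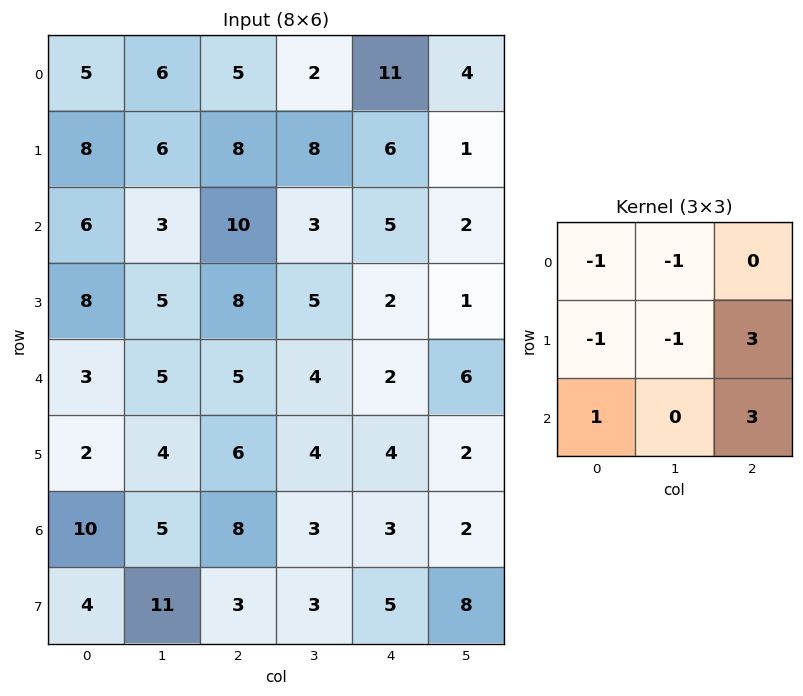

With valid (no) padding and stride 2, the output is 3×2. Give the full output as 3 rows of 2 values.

Output[0,0]: The receptive field on the input at this output position is [5 6 5 / 8 6 8 / 6 3 10]. Elementwise product with the kernel and sum: 5·-1 + 6·-1 + 8·-1 + 6·-1 + 8·3 + 6·1 + 10·3.
Output[0,1]: The receptive field on the input at this output position is [5 2 11 / 8 8 6 / 10 3 5]. Elementwise product with the kernel and sum: 5·-1 + 2·-1 + 8·-1 + 8·-1 + 6·3 + 10·1 + 5·3.

35 20
20 -9
38 10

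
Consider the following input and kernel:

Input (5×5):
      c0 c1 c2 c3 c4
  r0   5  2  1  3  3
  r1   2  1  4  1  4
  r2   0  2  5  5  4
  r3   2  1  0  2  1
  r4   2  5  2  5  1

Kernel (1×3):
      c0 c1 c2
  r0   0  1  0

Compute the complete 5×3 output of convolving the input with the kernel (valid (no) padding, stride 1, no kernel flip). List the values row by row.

Output[0,0]: The receptive field on the input at this output position is [5 2 1]. Elementwise product with the kernel and sum: 2·1.

2 1 3
1 4 1
2 5 5
1 0 2
5 2 5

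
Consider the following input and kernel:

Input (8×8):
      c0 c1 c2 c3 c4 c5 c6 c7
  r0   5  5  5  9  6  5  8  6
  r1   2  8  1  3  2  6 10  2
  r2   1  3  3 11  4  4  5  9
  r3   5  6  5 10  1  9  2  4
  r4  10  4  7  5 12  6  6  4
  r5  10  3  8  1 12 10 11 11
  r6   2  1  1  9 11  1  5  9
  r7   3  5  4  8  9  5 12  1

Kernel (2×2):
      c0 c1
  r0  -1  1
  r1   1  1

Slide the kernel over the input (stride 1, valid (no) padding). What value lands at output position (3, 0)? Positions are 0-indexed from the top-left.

The receptive field on the input at this output position is [5 6 / 10 4]. Elementwise product with the kernel and sum: 5·-1 + 6·1 + 10·1 + 4·1.

15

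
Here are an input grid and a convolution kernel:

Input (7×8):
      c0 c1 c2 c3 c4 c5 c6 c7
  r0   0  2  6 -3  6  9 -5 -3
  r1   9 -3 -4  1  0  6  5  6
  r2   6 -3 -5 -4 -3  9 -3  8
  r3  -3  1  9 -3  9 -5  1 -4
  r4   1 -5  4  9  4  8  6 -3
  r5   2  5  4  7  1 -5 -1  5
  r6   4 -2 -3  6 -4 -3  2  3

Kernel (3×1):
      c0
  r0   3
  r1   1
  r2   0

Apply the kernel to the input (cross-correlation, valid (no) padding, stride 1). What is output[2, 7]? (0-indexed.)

The receptive field on the input at this output position is [8 / -4 / -3]. Elementwise product with the kernel and sum: 8·3 + -4·1.

20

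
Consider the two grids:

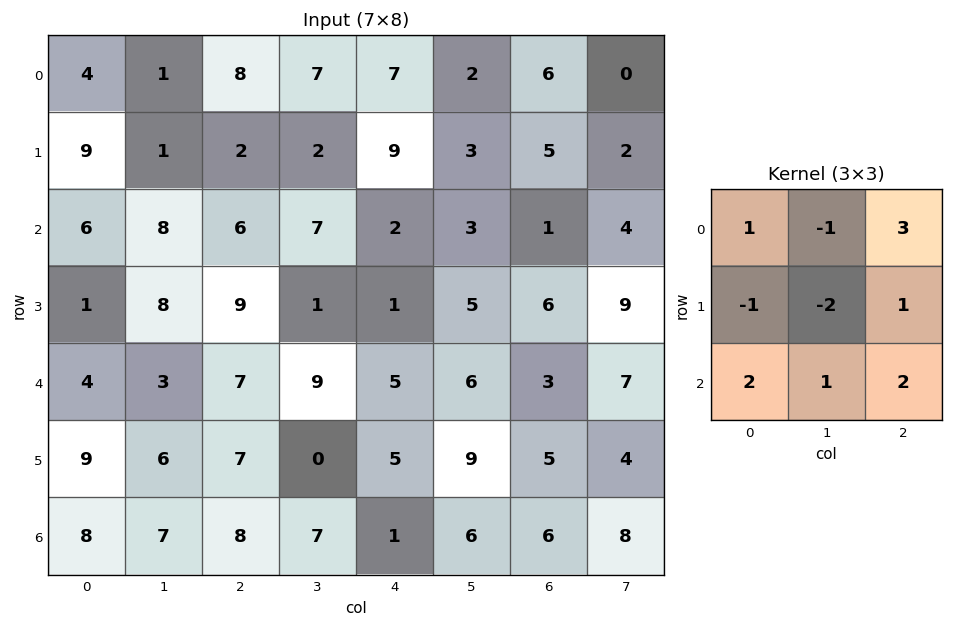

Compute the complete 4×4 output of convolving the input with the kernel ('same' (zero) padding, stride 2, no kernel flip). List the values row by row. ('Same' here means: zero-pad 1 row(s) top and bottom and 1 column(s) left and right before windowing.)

4 -2 0 1
7 19 7 37
39 13 25 52
0 -17 19 6

Output[0,0]: The receptive field on the zero-padded input at this output position is [0 0 0 / 0 4 1 / 0 9 1]. Elementwise product with the kernel and sum: 0·1 + 0·-1 + 0·3 + 0·-1 + 4·-2 + 1·1 + 0·2 + 9·1 + 1·2.
Output[0,1]: The receptive field on the zero-padded input at this output position is [0 0 0 / 1 8 7 / 1 2 2]. Elementwise product with the kernel and sum: 0·1 + 0·-1 + 0·3 + 1·-1 + 8·-2 + 7·1 + 1·2 + 2·1 + 2·2.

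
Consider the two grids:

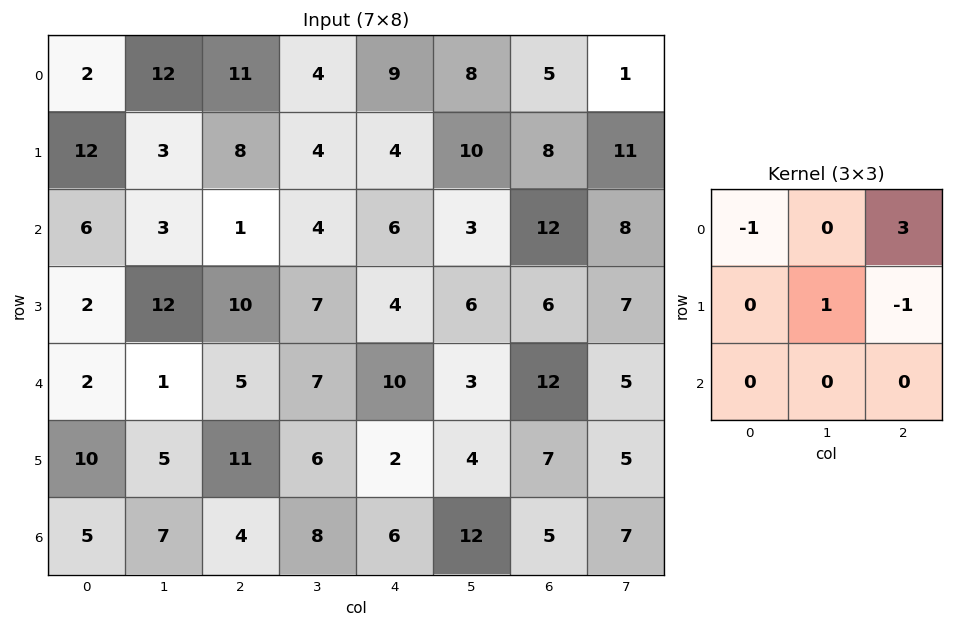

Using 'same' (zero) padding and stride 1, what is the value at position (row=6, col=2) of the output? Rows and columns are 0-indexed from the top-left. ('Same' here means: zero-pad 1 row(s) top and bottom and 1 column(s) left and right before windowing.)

The receptive field on the zero-padded input at this output position is [5 11 6 / 7 4 8 / 0 0 0]. Elementwise product with the kernel and sum: 5·-1 + 6·3 + 4·1 + 8·-1.

9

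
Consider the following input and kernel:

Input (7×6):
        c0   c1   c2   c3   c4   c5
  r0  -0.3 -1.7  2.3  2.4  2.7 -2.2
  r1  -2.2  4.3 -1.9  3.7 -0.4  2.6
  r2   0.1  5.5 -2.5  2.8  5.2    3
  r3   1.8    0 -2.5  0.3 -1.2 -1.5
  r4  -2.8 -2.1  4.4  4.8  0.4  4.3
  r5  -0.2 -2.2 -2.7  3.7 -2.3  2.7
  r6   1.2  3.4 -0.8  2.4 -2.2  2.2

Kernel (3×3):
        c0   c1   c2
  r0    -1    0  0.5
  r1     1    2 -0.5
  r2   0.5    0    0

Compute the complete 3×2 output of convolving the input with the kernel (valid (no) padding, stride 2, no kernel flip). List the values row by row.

Output[0,0]: The receptive field on the input at this output position is [-0.3 -1.7 2.3 / -2.2 4.3 -1.9 / 0.1 5.5 -2.5]. Elementwise product with the kernel and sum: -0.3·-1 + 2.3·0.5 + -2.2·1 + 4.3·2 + -1.9·-0.5 + 0.1·0.5.

8.85 3.5
0.3 6
2.35 1.25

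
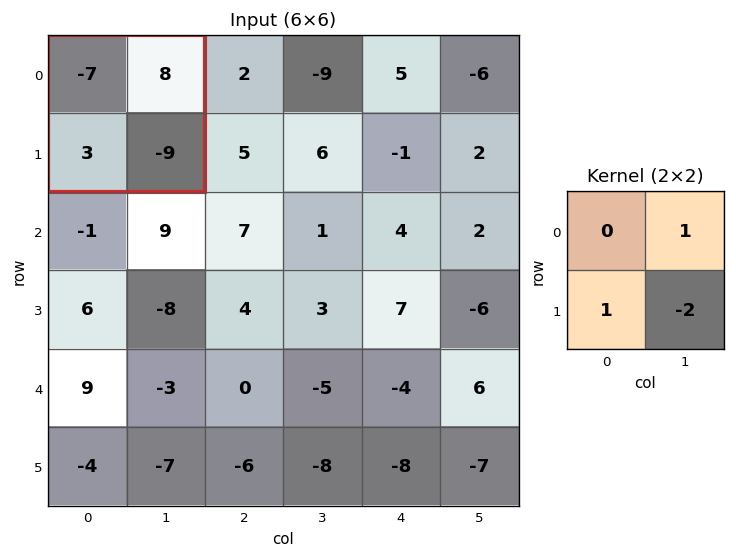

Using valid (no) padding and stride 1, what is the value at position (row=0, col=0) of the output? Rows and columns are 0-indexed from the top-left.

The receptive field on the input at this output position is [-7 8 / 3 -9]. Elementwise product with the kernel and sum: 8·1 + 3·1 + -9·-2.

29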